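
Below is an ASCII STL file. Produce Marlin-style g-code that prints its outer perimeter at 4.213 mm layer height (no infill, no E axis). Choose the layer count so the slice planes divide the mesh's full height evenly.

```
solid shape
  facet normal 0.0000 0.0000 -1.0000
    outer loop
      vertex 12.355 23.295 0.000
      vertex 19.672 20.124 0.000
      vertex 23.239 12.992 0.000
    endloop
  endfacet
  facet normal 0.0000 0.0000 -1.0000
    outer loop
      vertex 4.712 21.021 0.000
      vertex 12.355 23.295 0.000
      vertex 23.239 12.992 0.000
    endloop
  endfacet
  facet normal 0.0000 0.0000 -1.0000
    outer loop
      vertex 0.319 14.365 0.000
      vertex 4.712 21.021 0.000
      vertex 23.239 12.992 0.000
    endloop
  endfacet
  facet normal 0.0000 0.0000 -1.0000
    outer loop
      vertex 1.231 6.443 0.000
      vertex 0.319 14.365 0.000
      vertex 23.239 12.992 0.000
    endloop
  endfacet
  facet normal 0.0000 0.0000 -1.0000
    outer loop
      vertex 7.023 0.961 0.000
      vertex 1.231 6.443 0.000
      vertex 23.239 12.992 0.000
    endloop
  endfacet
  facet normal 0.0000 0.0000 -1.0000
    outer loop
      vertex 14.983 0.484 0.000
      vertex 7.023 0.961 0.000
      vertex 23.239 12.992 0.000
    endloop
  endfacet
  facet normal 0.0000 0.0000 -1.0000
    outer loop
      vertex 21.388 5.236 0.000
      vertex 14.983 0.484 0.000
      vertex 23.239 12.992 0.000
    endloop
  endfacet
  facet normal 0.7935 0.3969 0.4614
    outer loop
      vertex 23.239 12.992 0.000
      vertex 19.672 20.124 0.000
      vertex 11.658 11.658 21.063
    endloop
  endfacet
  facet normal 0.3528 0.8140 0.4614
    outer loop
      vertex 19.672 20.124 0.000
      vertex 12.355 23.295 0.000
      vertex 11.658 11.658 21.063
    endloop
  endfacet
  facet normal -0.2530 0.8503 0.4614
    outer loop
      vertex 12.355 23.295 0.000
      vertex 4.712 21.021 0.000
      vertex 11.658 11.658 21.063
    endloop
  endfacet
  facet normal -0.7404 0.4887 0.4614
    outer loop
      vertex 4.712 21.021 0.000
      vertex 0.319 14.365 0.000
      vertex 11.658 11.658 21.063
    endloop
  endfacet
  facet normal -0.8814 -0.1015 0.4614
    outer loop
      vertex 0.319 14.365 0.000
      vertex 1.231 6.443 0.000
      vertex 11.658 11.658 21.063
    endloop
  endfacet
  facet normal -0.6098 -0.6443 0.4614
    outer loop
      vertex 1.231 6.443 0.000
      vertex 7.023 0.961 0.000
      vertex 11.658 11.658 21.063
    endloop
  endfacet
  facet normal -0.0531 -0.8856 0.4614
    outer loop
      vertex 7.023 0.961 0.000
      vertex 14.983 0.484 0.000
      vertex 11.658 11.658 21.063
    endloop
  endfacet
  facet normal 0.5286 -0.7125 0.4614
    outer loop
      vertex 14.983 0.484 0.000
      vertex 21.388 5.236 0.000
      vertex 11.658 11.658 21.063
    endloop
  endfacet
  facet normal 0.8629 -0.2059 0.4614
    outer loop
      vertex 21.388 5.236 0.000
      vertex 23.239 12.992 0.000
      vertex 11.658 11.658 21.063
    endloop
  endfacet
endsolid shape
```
; perimeter-only toolpath
G21 ; units = mm
G90 ; absolute positioning
G28 ; home
; layer 1
G0 Z4.213
G0 X20.923 Y12.725
G1 X18.069 Y18.431
G1 X12.216 Y20.968
G1 X6.101 Y19.148
G1 X2.587 Y13.824
G1 X3.316 Y7.486
G1 X7.950 Y3.100
G1 X14.318 Y2.719
G1 X19.442 Y6.520
G1 X20.923 Y12.725
; layer 2
G0 Z8.425
G0 X18.607 Y12.458
G1 X16.466 Y16.738
G1 X12.076 Y18.640
G1 X7.490 Y17.276
G1 X4.855 Y13.282
G1 X5.402 Y8.529
G1 X8.877 Y5.240
G1 X13.653 Y4.954
G1 X17.496 Y7.805
G1 X18.607 Y12.458
; layer 3
G0 Z12.638
G0 X16.290 Y12.192
G1 X14.864 Y15.044
G1 X11.937 Y16.313
G1 X8.880 Y15.403
G1 X7.122 Y12.741
G1 X7.487 Y9.572
G1 X9.804 Y7.379
G1 X12.988 Y7.188
G1 X15.550 Y9.089
G1 X16.290 Y12.192
; layer 4
G0 Z16.850
G0 X13.974 Y11.925
G1 X13.261 Y13.351
G1 X11.797 Y13.985
G1 X10.269 Y13.531
G1 X9.390 Y12.199
G1 X9.573 Y10.615
G1 X10.731 Y9.519
G1 X12.323 Y9.423
G1 X13.604 Y10.374
G1 X13.974 Y11.925
M2 ; end

The solid is a regular 9-sided pyramid, base circumscribed radius ≈ 11.7 mm, apex at z ≈ 21.1 mm. Slicing at Δz = 4.213 mm — 5 equal slices spanning the solid's height, so layer i sits at z = i·h/5 — gives 4 non-empty perimeters. Each is a 9-segment closed polygon; G0 lifts to the layer z and rapids to the start vertex, then G1 traces the edges. The cross-section shrinks linearly with z (the slice at the apex is degenerate and omitted).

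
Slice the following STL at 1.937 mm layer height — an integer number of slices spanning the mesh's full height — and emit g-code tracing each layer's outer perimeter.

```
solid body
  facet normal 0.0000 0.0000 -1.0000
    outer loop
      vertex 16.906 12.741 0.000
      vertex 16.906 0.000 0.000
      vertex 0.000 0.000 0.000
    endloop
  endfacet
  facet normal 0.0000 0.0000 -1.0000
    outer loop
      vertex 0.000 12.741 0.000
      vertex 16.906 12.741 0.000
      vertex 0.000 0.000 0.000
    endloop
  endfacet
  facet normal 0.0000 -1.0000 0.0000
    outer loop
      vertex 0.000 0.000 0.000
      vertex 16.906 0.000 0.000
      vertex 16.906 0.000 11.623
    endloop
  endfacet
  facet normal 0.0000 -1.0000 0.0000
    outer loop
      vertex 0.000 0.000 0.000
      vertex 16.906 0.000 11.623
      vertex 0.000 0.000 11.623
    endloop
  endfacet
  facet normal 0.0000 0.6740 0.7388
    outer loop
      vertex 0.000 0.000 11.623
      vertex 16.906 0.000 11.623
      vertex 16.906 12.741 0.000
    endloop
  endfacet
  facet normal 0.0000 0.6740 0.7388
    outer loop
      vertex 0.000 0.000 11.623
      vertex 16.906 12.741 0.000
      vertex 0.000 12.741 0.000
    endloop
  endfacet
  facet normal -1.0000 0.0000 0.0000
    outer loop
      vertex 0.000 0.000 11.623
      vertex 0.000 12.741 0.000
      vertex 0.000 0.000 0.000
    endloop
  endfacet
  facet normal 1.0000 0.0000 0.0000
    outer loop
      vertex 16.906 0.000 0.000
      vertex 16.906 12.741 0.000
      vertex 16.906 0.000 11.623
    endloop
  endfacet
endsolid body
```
; perimeter-only toolpath
G21 ; units = mm
G90 ; absolute positioning
G28 ; home
; layer 1
G0 Z1.937
G0 X0.000 Y0.000
G1 X16.906 Y0.000
G1 X16.906 Y10.617
G1 X0.000 Y10.617
G1 X0.000 Y0.000
; layer 2
G0 Z3.874
G0 X0.000 Y0.000
G1 X16.906 Y0.000
G1 X16.906 Y8.494
G1 X0.000 Y8.494
G1 X0.000 Y0.000
; layer 3
G0 Z5.811
G0 X0.000 Y0.000
G1 X16.906 Y0.000
G1 X16.906 Y6.370
G1 X0.000 Y6.370
G1 X0.000 Y0.000
; layer 4
G0 Z7.749
G0 X0.000 Y0.000
G1 X16.906 Y0.000
G1 X16.906 Y4.247
G1 X0.000 Y4.247
G1 X0.000 Y0.000
; layer 5
G0 Z9.686
G0 X0.000 Y0.000
G1 X16.906 Y0.000
G1 X16.906 Y2.123
G1 X0.000 Y2.123
G1 X0.000 Y0.000
M2 ; end

The solid is a wedge (ramp): 16.9 × 12.7 mm base, rising to 11.6 mm along the y=0 edge and sloping linearly to z=0 at y=12.7. Slicing at Δz = 1.937 mm — 6 equal slices spanning the solid's height, so layer i sits at z = i·h/6 — gives 5 non-empty perimeters. Each is a 4-segment closed polygon; G0 lifts to the layer z and rapids to the start vertex, then G1 traces the edges. The cross-section shrinks linearly with z (the slice at the apex is degenerate and omitted).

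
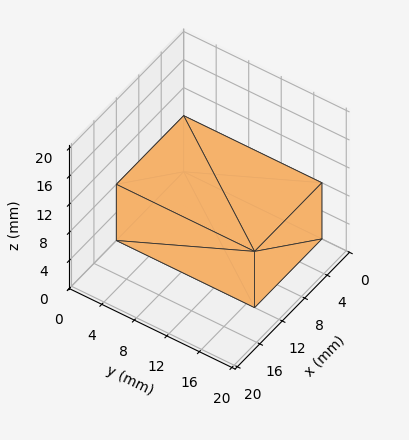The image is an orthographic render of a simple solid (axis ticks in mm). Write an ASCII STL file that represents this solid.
Reading the render: the shape is a rectangular box, roughly 12 × 17 mm footprint and 8 mm tall (dimensions read to the nearest mm from the axis ticks). For the STL, each face is triangulated and given an outward normal.

solid part
  facet normal 0.0000 0.0000 -1.0000
    outer loop
      vertex 12.0 17.0 0.0
      vertex 12.0 0.0 0.0
      vertex 0.0 0.0 0.0
    endloop
  endfacet
  facet normal 0.0000 0.0000 -1.0000
    outer loop
      vertex 0.0 17.0 0.0
      vertex 12.0 17.0 0.0
      vertex 0.0 0.0 0.0
    endloop
  endfacet
  facet normal 0.0000 0.0000 1.0000
    outer loop
      vertex 0.0 0.0 8.0
      vertex 12.0 0.0 8.0
      vertex 12.0 17.0 8.0
    endloop
  endfacet
  facet normal 0.0000 0.0000 1.0000
    outer loop
      vertex 0.0 0.0 8.0
      vertex 12.0 17.0 8.0
      vertex 0.0 17.0 8.0
    endloop
  endfacet
  facet normal 0.0000 -1.0000 0.0000
    outer loop
      vertex 0.0 0.0 0.0
      vertex 12.0 0.0 0.0
      vertex 12.0 0.0 8.0
    endloop
  endfacet
  facet normal 0.0000 -1.0000 0.0000
    outer loop
      vertex 0.0 0.0 0.0
      vertex 12.0 0.0 8.0
      vertex 0.0 0.0 8.0
    endloop
  endfacet
  facet normal 0.0000 1.0000 0.0000
    outer loop
      vertex 12.0 17.0 8.0
      vertex 12.0 17.0 0.0
      vertex 0.0 17.0 0.0
    endloop
  endfacet
  facet normal 0.0000 1.0000 0.0000
    outer loop
      vertex 0.0 17.0 8.0
      vertex 12.0 17.0 8.0
      vertex 0.0 17.0 0.0
    endloop
  endfacet
  facet normal -1.0000 0.0000 0.0000
    outer loop
      vertex 0.0 17.0 8.0
      vertex 0.0 17.0 0.0
      vertex 0.0 0.0 0.0
    endloop
  endfacet
  facet normal -1.0000 0.0000 0.0000
    outer loop
      vertex 0.0 0.0 8.0
      vertex 0.0 17.0 8.0
      vertex 0.0 0.0 0.0
    endloop
  endfacet
  facet normal 1.0000 0.0000 0.0000
    outer loop
      vertex 12.0 0.0 0.0
      vertex 12.0 17.0 0.0
      vertex 12.0 17.0 8.0
    endloop
  endfacet
  facet normal 1.0000 0.0000 0.0000
    outer loop
      vertex 12.0 0.0 0.0
      vertex 12.0 17.0 8.0
      vertex 12.0 0.0 8.0
    endloop
  endfacet
endsolid part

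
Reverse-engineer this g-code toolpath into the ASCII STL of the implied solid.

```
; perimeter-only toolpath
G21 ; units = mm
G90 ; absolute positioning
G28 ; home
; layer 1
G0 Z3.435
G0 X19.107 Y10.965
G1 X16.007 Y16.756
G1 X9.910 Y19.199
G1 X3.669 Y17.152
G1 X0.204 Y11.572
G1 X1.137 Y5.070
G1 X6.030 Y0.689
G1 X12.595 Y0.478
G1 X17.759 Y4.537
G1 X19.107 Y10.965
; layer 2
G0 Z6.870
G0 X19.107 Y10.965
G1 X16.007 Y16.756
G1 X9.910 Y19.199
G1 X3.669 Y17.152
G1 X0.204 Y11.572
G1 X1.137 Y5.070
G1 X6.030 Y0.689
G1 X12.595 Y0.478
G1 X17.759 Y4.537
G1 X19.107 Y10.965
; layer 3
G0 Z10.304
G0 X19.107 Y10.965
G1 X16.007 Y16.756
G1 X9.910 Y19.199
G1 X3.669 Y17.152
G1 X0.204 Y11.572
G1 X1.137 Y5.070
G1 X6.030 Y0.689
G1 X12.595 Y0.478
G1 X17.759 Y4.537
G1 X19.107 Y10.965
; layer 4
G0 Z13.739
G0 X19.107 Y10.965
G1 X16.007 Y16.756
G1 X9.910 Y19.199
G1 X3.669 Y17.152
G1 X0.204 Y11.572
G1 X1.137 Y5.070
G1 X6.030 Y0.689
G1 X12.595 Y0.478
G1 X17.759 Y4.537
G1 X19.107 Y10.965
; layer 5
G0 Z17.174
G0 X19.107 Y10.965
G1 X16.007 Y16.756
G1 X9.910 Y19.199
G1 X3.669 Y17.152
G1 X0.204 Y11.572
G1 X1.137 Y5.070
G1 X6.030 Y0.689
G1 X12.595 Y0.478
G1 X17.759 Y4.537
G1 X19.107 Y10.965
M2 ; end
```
solid part
  facet normal 0.0000 0.0000 -1.0000
    outer loop
      vertex 9.910 19.199 0.000
      vertex 16.007 16.756 0.000
      vertex 19.107 10.965 0.000
    endloop
  endfacet
  facet normal 0.0000 0.0000 -1.0000
    outer loop
      vertex 3.669 17.152 0.000
      vertex 9.910 19.199 0.000
      vertex 19.107 10.965 0.000
    endloop
  endfacet
  facet normal 0.0000 0.0000 -1.0000
    outer loop
      vertex 0.204 11.572 0.000
      vertex 3.669 17.152 0.000
      vertex 19.107 10.965 0.000
    endloop
  endfacet
  facet normal 0.0000 0.0000 -1.0000
    outer loop
      vertex 1.137 5.070 0.000
      vertex 0.204 11.572 0.000
      vertex 19.107 10.965 0.000
    endloop
  endfacet
  facet normal 0.0000 0.0000 -1.0000
    outer loop
      vertex 6.030 0.689 0.000
      vertex 1.137 5.070 0.000
      vertex 19.107 10.965 0.000
    endloop
  endfacet
  facet normal 0.0000 0.0000 -1.0000
    outer loop
      vertex 12.595 0.478 0.000
      vertex 6.030 0.689 0.000
      vertex 19.107 10.965 0.000
    endloop
  endfacet
  facet normal 0.0000 0.0000 -1.0000
    outer loop
      vertex 17.759 4.537 0.000
      vertex 12.595 0.478 0.000
      vertex 19.107 10.965 0.000
    endloop
  endfacet
  facet normal 0.0000 0.0000 1.0000
    outer loop
      vertex 19.107 10.965 17.174
      vertex 16.007 16.756 17.174
      vertex 9.910 19.199 17.174
    endloop
  endfacet
  facet normal 0.0000 0.0000 1.0000
    outer loop
      vertex 19.107 10.965 17.174
      vertex 9.910 19.199 17.174
      vertex 3.669 17.152 17.174
    endloop
  endfacet
  facet normal 0.0000 0.0000 1.0000
    outer loop
      vertex 19.107 10.965 17.174
      vertex 3.669 17.152 17.174
      vertex 0.204 11.572 17.174
    endloop
  endfacet
  facet normal 0.0000 0.0000 1.0000
    outer loop
      vertex 19.107 10.965 17.174
      vertex 0.204 11.572 17.174
      vertex 1.137 5.070 17.174
    endloop
  endfacet
  facet normal 0.0000 0.0000 1.0000
    outer loop
      vertex 19.107 10.965 17.174
      vertex 1.137 5.070 17.174
      vertex 6.030 0.689 17.174
    endloop
  endfacet
  facet normal 0.0000 0.0000 1.0000
    outer loop
      vertex 19.107 10.965 17.174
      vertex 6.030 0.689 17.174
      vertex 12.595 0.478 17.174
    endloop
  endfacet
  facet normal 0.0000 0.0000 1.0000
    outer loop
      vertex 19.107 10.965 17.174
      vertex 12.595 0.478 17.174
      vertex 17.759 4.537 17.174
    endloop
  endfacet
  facet normal 0.8816 0.4719 0.0000
    outer loop
      vertex 19.107 10.965 0.000
      vertex 16.007 16.756 0.000
      vertex 16.007 16.756 17.174
    endloop
  endfacet
  facet normal 0.8816 0.4719 0.0000
    outer loop
      vertex 19.107 10.965 0.000
      vertex 16.007 16.756 17.174
      vertex 19.107 10.965 17.174
    endloop
  endfacet
  facet normal 0.3719 0.9283 0.0000
    outer loop
      vertex 16.007 16.756 0.000
      vertex 9.910 19.199 0.000
      vertex 9.910 19.199 17.174
    endloop
  endfacet
  facet normal 0.3719 0.9283 0.0000
    outer loop
      vertex 16.007 16.756 0.000
      vertex 9.910 19.199 17.174
      vertex 16.007 16.756 17.174
    endloop
  endfacet
  facet normal -0.3117 0.9502 0.0000
    outer loop
      vertex 9.910 19.199 0.000
      vertex 3.669 17.152 0.000
      vertex 3.669 17.152 17.174
    endloop
  endfacet
  facet normal -0.3117 0.9502 0.0000
    outer loop
      vertex 9.910 19.199 0.000
      vertex 3.669 17.152 17.174
      vertex 9.910 19.199 17.174
    endloop
  endfacet
  facet normal -0.8495 0.5275 0.0000
    outer loop
      vertex 3.669 17.152 0.000
      vertex 0.204 11.572 0.000
      vertex 0.204 11.572 17.174
    endloop
  endfacet
  facet normal -0.8495 0.5275 0.0000
    outer loop
      vertex 3.669 17.152 0.000
      vertex 0.204 11.572 17.174
      vertex 3.669 17.152 17.174
    endloop
  endfacet
  facet normal -0.9899 -0.1420 0.0000
    outer loop
      vertex 0.204 11.572 0.000
      vertex 1.137 5.070 0.000
      vertex 1.137 5.070 17.174
    endloop
  endfacet
  facet normal -0.9899 -0.1420 0.0000
    outer loop
      vertex 0.204 11.572 0.000
      vertex 1.137 5.070 17.174
      vertex 0.204 11.572 17.174
    endloop
  endfacet
  facet normal -0.6671 -0.7450 0.0000
    outer loop
      vertex 1.137 5.070 0.000
      vertex 6.030 0.689 0.000
      vertex 6.030 0.689 17.174
    endloop
  endfacet
  facet normal -0.6671 -0.7450 0.0000
    outer loop
      vertex 1.137 5.070 0.000
      vertex 6.030 0.689 17.174
      vertex 1.137 5.070 17.174
    endloop
  endfacet
  facet normal -0.0321 -0.9995 0.0000
    outer loop
      vertex 6.030 0.689 0.000
      vertex 12.595 0.478 0.000
      vertex 12.595 0.478 17.174
    endloop
  endfacet
  facet normal -0.0321 -0.9995 0.0000
    outer loop
      vertex 6.030 0.689 0.000
      vertex 12.595 0.478 17.174
      vertex 6.030 0.689 17.174
    endloop
  endfacet
  facet normal 0.6180 -0.7862 0.0000
    outer loop
      vertex 12.595 0.478 0.000
      vertex 17.759 4.537 0.000
      vertex 17.759 4.537 17.174
    endloop
  endfacet
  facet normal 0.6180 -0.7862 0.0000
    outer loop
      vertex 12.595 0.478 0.000
      vertex 17.759 4.537 17.174
      vertex 12.595 0.478 17.174
    endloop
  endfacet
  facet normal 0.9787 -0.2052 0.0000
    outer loop
      vertex 17.759 4.537 0.000
      vertex 19.107 10.965 0.000
      vertex 19.107 10.965 17.174
    endloop
  endfacet
  facet normal 0.9787 -0.2052 0.0000
    outer loop
      vertex 17.759 4.537 0.000
      vertex 19.107 10.965 17.174
      vertex 17.759 4.537 17.174
    endloop
  endfacet
endsolid part

The G0 Z moves step by Δz≈3.435 mm. Every layer's G1 loop is the same polygon, so the solid is a straight extrusion of it from z=0 to z≈17.2. Closing with flat bottom and top caps and triangulating gives 32 facets — a regular 9-sided prism (a cylinder approximated with 9 flat sides), circumscribed radius ≈ 9.6 mm, height ≈ 17.2 mm.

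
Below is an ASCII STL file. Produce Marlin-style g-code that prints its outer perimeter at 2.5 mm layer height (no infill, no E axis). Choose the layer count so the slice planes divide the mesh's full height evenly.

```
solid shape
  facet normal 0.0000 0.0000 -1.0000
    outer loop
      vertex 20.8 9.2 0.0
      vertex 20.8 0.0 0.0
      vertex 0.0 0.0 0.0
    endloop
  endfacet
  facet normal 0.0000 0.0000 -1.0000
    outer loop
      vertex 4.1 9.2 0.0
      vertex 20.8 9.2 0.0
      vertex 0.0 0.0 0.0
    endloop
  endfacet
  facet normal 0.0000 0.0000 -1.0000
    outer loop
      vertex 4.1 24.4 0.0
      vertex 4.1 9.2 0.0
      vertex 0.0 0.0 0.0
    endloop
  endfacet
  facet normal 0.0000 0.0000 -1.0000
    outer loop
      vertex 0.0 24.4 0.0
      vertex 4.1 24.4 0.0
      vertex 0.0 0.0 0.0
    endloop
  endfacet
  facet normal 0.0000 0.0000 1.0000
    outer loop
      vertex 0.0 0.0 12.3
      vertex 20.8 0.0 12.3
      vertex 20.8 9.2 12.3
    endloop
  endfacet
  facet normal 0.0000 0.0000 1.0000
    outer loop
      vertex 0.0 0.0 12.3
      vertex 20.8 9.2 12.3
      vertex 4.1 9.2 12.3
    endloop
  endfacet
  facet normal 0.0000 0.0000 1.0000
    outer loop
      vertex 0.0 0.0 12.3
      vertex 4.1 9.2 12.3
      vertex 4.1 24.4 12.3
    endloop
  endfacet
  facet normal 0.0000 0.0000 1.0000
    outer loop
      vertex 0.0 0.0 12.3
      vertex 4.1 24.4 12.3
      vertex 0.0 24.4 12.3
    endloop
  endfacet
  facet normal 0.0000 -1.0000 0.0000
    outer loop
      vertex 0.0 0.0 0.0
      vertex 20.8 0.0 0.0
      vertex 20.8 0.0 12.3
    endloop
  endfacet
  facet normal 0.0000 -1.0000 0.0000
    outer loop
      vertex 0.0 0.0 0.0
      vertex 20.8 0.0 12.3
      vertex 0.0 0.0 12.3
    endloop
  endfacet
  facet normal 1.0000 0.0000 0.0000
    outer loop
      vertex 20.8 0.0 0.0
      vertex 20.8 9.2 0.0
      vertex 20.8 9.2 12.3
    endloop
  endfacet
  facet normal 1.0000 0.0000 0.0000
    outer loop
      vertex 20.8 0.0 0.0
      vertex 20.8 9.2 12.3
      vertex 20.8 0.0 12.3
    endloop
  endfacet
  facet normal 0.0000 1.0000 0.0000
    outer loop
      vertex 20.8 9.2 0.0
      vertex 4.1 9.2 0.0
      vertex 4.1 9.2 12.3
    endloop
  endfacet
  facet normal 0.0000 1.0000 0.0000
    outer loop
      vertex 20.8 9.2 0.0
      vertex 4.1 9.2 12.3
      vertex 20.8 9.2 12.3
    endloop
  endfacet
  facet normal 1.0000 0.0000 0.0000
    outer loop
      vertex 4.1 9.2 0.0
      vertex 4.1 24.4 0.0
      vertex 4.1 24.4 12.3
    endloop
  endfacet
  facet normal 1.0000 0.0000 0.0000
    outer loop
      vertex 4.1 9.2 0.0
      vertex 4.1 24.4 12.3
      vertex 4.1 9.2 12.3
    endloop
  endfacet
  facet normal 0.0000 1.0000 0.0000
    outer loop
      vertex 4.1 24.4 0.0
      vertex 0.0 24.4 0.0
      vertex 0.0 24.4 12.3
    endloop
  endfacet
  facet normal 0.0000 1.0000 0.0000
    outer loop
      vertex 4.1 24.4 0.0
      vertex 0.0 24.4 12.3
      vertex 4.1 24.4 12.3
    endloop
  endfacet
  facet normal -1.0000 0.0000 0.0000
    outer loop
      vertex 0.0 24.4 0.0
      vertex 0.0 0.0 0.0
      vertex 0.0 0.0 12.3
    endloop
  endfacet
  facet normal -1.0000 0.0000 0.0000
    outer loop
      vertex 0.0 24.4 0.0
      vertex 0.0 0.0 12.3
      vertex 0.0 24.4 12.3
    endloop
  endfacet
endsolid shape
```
; perimeter-only toolpath
G21 ; units = mm
G90 ; absolute positioning
G28 ; home
; layer 1
G0 Z2.5
G0 X0.0 Y0.0
G1 X20.8 Y0.0
G1 X20.8 Y9.2
G1 X4.1 Y9.2
G1 X4.1 Y24.4
G1 X0.0 Y24.4
G1 X0.0 Y0.0
; layer 2
G0 Z4.9
G0 X0.0 Y0.0
G1 X20.8 Y0.0
G1 X20.8 Y9.2
G1 X4.1 Y9.2
G1 X4.1 Y24.4
G1 X0.0 Y24.4
G1 X0.0 Y0.0
; layer 3
G0 Z7.4
G0 X0.0 Y0.0
G1 X20.8 Y0.0
G1 X20.8 Y9.2
G1 X4.1 Y9.2
G1 X4.1 Y24.4
G1 X0.0 Y24.4
G1 X0.0 Y0.0
; layer 4
G0 Z9.8
G0 X0.0 Y0.0
G1 X20.8 Y0.0
G1 X20.8 Y9.2
G1 X4.1 Y9.2
G1 X4.1 Y24.4
G1 X0.0 Y24.4
G1 X0.0 Y0.0
; layer 5
G0 Z12.3
G0 X0.0 Y0.0
G1 X20.8 Y0.0
G1 X20.8 Y9.2
G1 X4.1 Y9.2
G1 X4.1 Y24.4
G1 X0.0 Y24.4
G1 X0.0 Y0.0
M2 ; end

The solid is an L-shaped prism: outer 20.8 × 24.4 mm, arm thicknesses ≈ 9.2 mm (horizontal) and 4.1 mm (vertical), extruded 12.3 mm in z. Slicing at Δz = 2.5 mm — 5 equal slices spanning the solid's height, so layer i sits at z = i·h/5 — gives 5 non-empty perimeters. Each is a 6-segment closed polygon; G0 lifts to the layer z and rapids to the start vertex, then G1 traces the edges.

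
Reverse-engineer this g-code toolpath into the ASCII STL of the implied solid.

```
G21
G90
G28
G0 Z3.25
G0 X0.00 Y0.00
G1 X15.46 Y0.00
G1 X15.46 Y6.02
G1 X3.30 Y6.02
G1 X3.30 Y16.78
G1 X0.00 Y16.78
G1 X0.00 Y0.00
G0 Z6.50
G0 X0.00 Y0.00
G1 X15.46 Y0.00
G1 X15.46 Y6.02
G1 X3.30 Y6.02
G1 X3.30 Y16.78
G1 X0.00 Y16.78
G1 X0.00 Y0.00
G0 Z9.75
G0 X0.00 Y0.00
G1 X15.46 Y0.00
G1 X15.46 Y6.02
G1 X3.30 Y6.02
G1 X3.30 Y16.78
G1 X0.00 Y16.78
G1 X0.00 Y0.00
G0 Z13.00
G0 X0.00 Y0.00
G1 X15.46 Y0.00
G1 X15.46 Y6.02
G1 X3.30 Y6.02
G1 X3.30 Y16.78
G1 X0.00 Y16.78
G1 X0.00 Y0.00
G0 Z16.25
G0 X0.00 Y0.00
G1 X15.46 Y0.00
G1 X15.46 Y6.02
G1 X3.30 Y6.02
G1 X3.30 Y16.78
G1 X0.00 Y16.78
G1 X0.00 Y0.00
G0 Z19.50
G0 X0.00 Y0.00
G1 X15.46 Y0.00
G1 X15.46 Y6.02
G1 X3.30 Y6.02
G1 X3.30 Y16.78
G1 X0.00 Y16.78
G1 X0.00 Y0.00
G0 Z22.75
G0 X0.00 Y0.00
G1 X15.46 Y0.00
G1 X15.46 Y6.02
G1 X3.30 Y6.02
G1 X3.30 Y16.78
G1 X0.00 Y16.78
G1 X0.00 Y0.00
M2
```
solid part
  facet normal 0.0000 0.0000 -1.0000
    outer loop
      vertex 15.46 6.02 0.00
      vertex 15.46 0.00 0.00
      vertex 0.00 0.00 0.00
    endloop
  endfacet
  facet normal 0.0000 0.0000 -1.0000
    outer loop
      vertex 3.30 6.02 0.00
      vertex 15.46 6.02 0.00
      vertex 0.00 0.00 0.00
    endloop
  endfacet
  facet normal 0.0000 0.0000 -1.0000
    outer loop
      vertex 3.30 16.78 0.00
      vertex 3.30 6.02 0.00
      vertex 0.00 0.00 0.00
    endloop
  endfacet
  facet normal 0.0000 0.0000 -1.0000
    outer loop
      vertex 0.00 16.78 0.00
      vertex 3.30 16.78 0.00
      vertex 0.00 0.00 0.00
    endloop
  endfacet
  facet normal 0.0000 0.0000 1.0000
    outer loop
      vertex 0.00 0.00 22.75
      vertex 15.46 0.00 22.75
      vertex 15.46 6.02 22.75
    endloop
  endfacet
  facet normal 0.0000 0.0000 1.0000
    outer loop
      vertex 0.00 0.00 22.75
      vertex 15.46 6.02 22.75
      vertex 3.30 6.02 22.75
    endloop
  endfacet
  facet normal 0.0000 0.0000 1.0000
    outer loop
      vertex 0.00 0.00 22.75
      vertex 3.30 6.02 22.75
      vertex 3.30 16.78 22.75
    endloop
  endfacet
  facet normal 0.0000 0.0000 1.0000
    outer loop
      vertex 0.00 0.00 22.75
      vertex 3.30 16.78 22.75
      vertex 0.00 16.78 22.75
    endloop
  endfacet
  facet normal 0.0000 -1.0000 0.0000
    outer loop
      vertex 0.00 0.00 0.00
      vertex 15.46 0.00 0.00
      vertex 15.46 0.00 22.75
    endloop
  endfacet
  facet normal 0.0000 -1.0000 0.0000
    outer loop
      vertex 0.00 0.00 0.00
      vertex 15.46 0.00 22.75
      vertex 0.00 0.00 22.75
    endloop
  endfacet
  facet normal 1.0000 0.0000 0.0000
    outer loop
      vertex 15.46 0.00 0.00
      vertex 15.46 6.02 0.00
      vertex 15.46 6.02 22.75
    endloop
  endfacet
  facet normal 1.0000 0.0000 0.0000
    outer loop
      vertex 15.46 0.00 0.00
      vertex 15.46 6.02 22.75
      vertex 15.46 0.00 22.75
    endloop
  endfacet
  facet normal 0.0000 1.0000 0.0000
    outer loop
      vertex 15.46 6.02 0.00
      vertex 3.30 6.02 0.00
      vertex 3.30 6.02 22.75
    endloop
  endfacet
  facet normal 0.0000 1.0000 0.0000
    outer loop
      vertex 15.46 6.02 0.00
      vertex 3.30 6.02 22.75
      vertex 15.46 6.02 22.75
    endloop
  endfacet
  facet normal 1.0000 0.0000 0.0000
    outer loop
      vertex 3.30 6.02 0.00
      vertex 3.30 16.78 0.00
      vertex 3.30 16.78 22.75
    endloop
  endfacet
  facet normal 1.0000 0.0000 0.0000
    outer loop
      vertex 3.30 6.02 0.00
      vertex 3.30 16.78 22.75
      vertex 3.30 6.02 22.75
    endloop
  endfacet
  facet normal 0.0000 1.0000 0.0000
    outer loop
      vertex 3.30 16.78 0.00
      vertex 0.00 16.78 0.00
      vertex 0.00 16.78 22.75
    endloop
  endfacet
  facet normal 0.0000 1.0000 0.0000
    outer loop
      vertex 3.30 16.78 0.00
      vertex 0.00 16.78 22.75
      vertex 3.30 16.78 22.75
    endloop
  endfacet
  facet normal -1.0000 0.0000 0.0000
    outer loop
      vertex 0.00 16.78 0.00
      vertex 0.00 0.00 0.00
      vertex 0.00 0.00 22.75
    endloop
  endfacet
  facet normal -1.0000 0.0000 0.0000
    outer loop
      vertex 0.00 16.78 0.00
      vertex 0.00 0.00 22.75
      vertex 0.00 16.78 22.75
    endloop
  endfacet
endsolid part

The G0 Z moves step by Δz≈3.25 mm. Every layer's G1 loop is the same polygon, so the solid is a straight extrusion of it from z=0 to z≈22.8. Closing with flat bottom and top caps and triangulating gives 20 facets — an L-shaped prism: outer 15.5 × 16.8 mm, arm thicknesses ≈ 6.02 mm (horizontal) and 3.3 mm (vertical), extruded 22.8 mm in z.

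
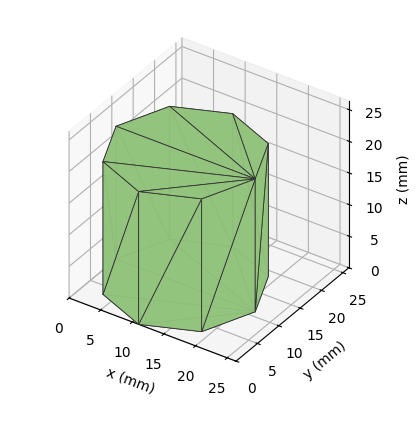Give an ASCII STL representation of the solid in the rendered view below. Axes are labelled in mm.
Reading the render: the shape is a regular 8-sided prism (a cylinder approximated with 8 flat sides), circumscribed radius ≈ 11 mm, height ≈ 21 mm (dimensions read to the nearest mm from the axis ticks). For the STL, each face is triangulated and given an outward normal.

solid part
  facet normal 0.0000 0.0000 -1.0000
    outer loop
      vertex 11.0 22.0 0.0
      vertex 18.8 18.8 0.0
      vertex 22.0 11.0 0.0
    endloop
  endfacet
  facet normal 0.0000 0.0000 -1.0000
    outer loop
      vertex 3.2 18.8 0.0
      vertex 11.0 22.0 0.0
      vertex 22.0 11.0 0.0
    endloop
  endfacet
  facet normal 0.0000 0.0000 -1.0000
    outer loop
      vertex 0.0 11.0 0.0
      vertex 3.2 18.8 0.0
      vertex 22.0 11.0 0.0
    endloop
  endfacet
  facet normal 0.0000 0.0000 -1.0000
    outer loop
      vertex 3.2 3.2 0.0
      vertex 0.0 11.0 0.0
      vertex 22.0 11.0 0.0
    endloop
  endfacet
  facet normal 0.0000 0.0000 -1.0000
    outer loop
      vertex 11.0 0.0 0.0
      vertex 3.2 3.2 0.0
      vertex 22.0 11.0 0.0
    endloop
  endfacet
  facet normal 0.0000 0.0000 -1.0000
    outer loop
      vertex 18.8 3.2 0.0
      vertex 11.0 0.0 0.0
      vertex 22.0 11.0 0.0
    endloop
  endfacet
  facet normal 0.0000 0.0000 1.0000
    outer loop
      vertex 22.0 11.0 21.0
      vertex 18.8 18.8 21.0
      vertex 11.0 22.0 21.0
    endloop
  endfacet
  facet normal 0.0000 0.0000 1.0000
    outer loop
      vertex 22.0 11.0 21.0
      vertex 11.0 22.0 21.0
      vertex 3.2 18.8 21.0
    endloop
  endfacet
  facet normal 0.0000 0.0000 1.0000
    outer loop
      vertex 22.0 11.0 21.0
      vertex 3.2 18.8 21.0
      vertex 0.0 11.0 21.0
    endloop
  endfacet
  facet normal 0.0000 0.0000 1.0000
    outer loop
      vertex 22.0 11.0 21.0
      vertex 0.0 11.0 21.0
      vertex 3.2 3.2 21.0
    endloop
  endfacet
  facet normal 0.0000 0.0000 1.0000
    outer loop
      vertex 22.0 11.0 21.0
      vertex 3.2 3.2 21.0
      vertex 11.0 0.0 21.0
    endloop
  endfacet
  facet normal 0.0000 0.0000 1.0000
    outer loop
      vertex 22.0 11.0 21.0
      vertex 11.0 0.0 21.0
      vertex 18.8 3.2 21.0
    endloop
  endfacet
  facet normal 0.9252 0.3796 0.0000
    outer loop
      vertex 22.0 11.0 0.0
      vertex 18.8 18.8 0.0
      vertex 18.8 18.8 21.0
    endloop
  endfacet
  facet normal 0.9252 0.3796 0.0000
    outer loop
      vertex 22.0 11.0 0.0
      vertex 18.8 18.8 21.0
      vertex 22.0 11.0 21.0
    endloop
  endfacet
  facet normal 0.3796 0.9252 0.0000
    outer loop
      vertex 18.8 18.8 0.0
      vertex 11.0 22.0 0.0
      vertex 11.0 22.0 21.0
    endloop
  endfacet
  facet normal 0.3796 0.9252 0.0000
    outer loop
      vertex 18.8 18.8 0.0
      vertex 11.0 22.0 21.0
      vertex 18.8 18.8 21.0
    endloop
  endfacet
  facet normal -0.3796 0.9252 0.0000
    outer loop
      vertex 11.0 22.0 0.0
      vertex 3.2 18.8 0.0
      vertex 3.2 18.8 21.0
    endloop
  endfacet
  facet normal -0.3796 0.9252 0.0000
    outer loop
      vertex 11.0 22.0 0.0
      vertex 3.2 18.8 21.0
      vertex 11.0 22.0 21.0
    endloop
  endfacet
  facet normal -0.9252 0.3796 0.0000
    outer loop
      vertex 3.2 18.8 0.0
      vertex 0.0 11.0 0.0
      vertex 0.0 11.0 21.0
    endloop
  endfacet
  facet normal -0.9252 0.3796 0.0000
    outer loop
      vertex 3.2 18.8 0.0
      vertex 0.0 11.0 21.0
      vertex 3.2 18.8 21.0
    endloop
  endfacet
  facet normal -0.9252 -0.3796 0.0000
    outer loop
      vertex 0.0 11.0 0.0
      vertex 3.2 3.2 0.0
      vertex 3.2 3.2 21.0
    endloop
  endfacet
  facet normal -0.9252 -0.3796 0.0000
    outer loop
      vertex 0.0 11.0 0.0
      vertex 3.2 3.2 21.0
      vertex 0.0 11.0 21.0
    endloop
  endfacet
  facet normal -0.3796 -0.9252 0.0000
    outer loop
      vertex 3.2 3.2 0.0
      vertex 11.0 0.0 0.0
      vertex 11.0 0.0 21.0
    endloop
  endfacet
  facet normal -0.3796 -0.9252 0.0000
    outer loop
      vertex 3.2 3.2 0.0
      vertex 11.0 0.0 21.0
      vertex 3.2 3.2 21.0
    endloop
  endfacet
  facet normal 0.3796 -0.9252 0.0000
    outer loop
      vertex 11.0 0.0 0.0
      vertex 18.8 3.2 0.0
      vertex 18.8 3.2 21.0
    endloop
  endfacet
  facet normal 0.3796 -0.9252 0.0000
    outer loop
      vertex 11.0 0.0 0.0
      vertex 18.8 3.2 21.0
      vertex 11.0 0.0 21.0
    endloop
  endfacet
  facet normal 0.9252 -0.3796 0.0000
    outer loop
      vertex 18.8 3.2 0.0
      vertex 22.0 11.0 0.0
      vertex 22.0 11.0 21.0
    endloop
  endfacet
  facet normal 0.9252 -0.3796 0.0000
    outer loop
      vertex 18.8 3.2 0.0
      vertex 22.0 11.0 21.0
      vertex 18.8 3.2 21.0
    endloop
  endfacet
endsolid part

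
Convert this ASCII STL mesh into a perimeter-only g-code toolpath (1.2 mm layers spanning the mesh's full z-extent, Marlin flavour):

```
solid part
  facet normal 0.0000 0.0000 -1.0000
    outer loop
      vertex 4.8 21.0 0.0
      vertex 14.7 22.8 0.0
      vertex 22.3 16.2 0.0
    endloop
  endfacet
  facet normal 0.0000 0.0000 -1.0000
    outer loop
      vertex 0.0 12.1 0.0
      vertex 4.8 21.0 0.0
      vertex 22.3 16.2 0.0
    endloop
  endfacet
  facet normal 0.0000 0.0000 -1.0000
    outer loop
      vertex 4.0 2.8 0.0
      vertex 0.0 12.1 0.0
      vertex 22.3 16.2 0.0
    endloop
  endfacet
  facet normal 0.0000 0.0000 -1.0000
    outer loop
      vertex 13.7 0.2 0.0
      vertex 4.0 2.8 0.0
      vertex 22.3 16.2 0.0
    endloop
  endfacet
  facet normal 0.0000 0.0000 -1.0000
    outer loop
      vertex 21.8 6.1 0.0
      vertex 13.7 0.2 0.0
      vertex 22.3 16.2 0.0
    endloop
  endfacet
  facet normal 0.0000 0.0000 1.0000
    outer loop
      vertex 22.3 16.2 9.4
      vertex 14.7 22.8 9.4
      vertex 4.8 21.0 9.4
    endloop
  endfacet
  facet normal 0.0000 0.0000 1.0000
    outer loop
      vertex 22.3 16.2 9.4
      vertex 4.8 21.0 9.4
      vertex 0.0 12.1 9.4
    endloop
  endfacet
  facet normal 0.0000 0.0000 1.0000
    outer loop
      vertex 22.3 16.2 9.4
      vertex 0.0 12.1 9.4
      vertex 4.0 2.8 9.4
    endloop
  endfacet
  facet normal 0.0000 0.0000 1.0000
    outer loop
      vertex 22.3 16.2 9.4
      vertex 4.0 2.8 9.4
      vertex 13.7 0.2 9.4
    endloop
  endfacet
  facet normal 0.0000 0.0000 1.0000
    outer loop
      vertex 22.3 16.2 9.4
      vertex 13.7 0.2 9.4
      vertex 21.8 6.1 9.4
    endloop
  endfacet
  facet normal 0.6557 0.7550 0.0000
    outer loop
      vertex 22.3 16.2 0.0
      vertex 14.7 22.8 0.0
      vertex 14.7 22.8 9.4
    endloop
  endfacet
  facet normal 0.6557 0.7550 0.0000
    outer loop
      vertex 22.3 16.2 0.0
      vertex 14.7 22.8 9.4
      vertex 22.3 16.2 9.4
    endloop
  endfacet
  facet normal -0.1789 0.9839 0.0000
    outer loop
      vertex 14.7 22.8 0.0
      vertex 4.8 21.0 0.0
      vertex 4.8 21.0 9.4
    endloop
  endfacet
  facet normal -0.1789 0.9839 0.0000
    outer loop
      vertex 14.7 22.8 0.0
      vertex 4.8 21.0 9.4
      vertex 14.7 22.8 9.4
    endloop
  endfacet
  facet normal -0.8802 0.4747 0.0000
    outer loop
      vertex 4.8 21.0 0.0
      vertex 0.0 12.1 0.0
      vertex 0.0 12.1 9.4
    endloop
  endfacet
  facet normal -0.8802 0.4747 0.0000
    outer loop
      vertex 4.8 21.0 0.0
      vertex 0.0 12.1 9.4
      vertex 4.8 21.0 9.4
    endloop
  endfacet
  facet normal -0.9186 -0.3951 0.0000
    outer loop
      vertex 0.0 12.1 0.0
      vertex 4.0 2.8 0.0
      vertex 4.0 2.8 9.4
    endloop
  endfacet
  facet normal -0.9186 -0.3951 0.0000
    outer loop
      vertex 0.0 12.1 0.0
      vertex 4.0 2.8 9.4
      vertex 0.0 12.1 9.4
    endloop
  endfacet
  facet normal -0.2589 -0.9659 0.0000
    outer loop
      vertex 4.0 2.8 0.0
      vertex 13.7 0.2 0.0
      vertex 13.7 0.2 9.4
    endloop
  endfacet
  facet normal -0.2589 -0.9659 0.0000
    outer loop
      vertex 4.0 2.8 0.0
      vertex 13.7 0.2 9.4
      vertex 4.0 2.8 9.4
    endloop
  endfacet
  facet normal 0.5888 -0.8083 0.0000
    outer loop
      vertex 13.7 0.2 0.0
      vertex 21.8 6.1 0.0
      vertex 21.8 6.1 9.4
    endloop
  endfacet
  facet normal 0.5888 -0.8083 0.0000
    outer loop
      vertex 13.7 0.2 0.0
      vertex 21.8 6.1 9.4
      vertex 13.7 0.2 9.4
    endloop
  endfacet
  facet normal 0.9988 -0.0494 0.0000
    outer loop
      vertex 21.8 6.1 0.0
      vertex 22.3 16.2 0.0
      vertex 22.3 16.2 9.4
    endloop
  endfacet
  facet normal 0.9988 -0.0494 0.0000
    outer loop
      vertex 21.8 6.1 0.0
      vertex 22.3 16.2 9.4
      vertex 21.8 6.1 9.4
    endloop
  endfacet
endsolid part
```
; perimeter-only toolpath
G21 ; units = mm
G90 ; absolute positioning
G28 ; home
; layer 1
G0 Z1.2
G0 X22.3 Y16.2
G1 X14.7 Y22.8
G1 X4.8 Y21.0
G1 X0.0 Y12.1
G1 X4.0 Y2.8
G1 X13.7 Y0.2
G1 X21.8 Y6.1
G1 X22.3 Y16.2
; layer 2
G0 Z2.4
G0 X22.3 Y16.2
G1 X14.7 Y22.8
G1 X4.8 Y21.0
G1 X0.0 Y12.1
G1 X4.0 Y2.8
G1 X13.7 Y0.2
G1 X21.8 Y6.1
G1 X22.3 Y16.2
; layer 3
G0 Z3.5
G0 X22.3 Y16.2
G1 X14.7 Y22.8
G1 X4.8 Y21.0
G1 X0.0 Y12.1
G1 X4.0 Y2.8
G1 X13.7 Y0.2
G1 X21.8 Y6.1
G1 X22.3 Y16.2
; layer 4
G0 Z4.7
G0 X22.3 Y16.2
G1 X14.7 Y22.8
G1 X4.8 Y21.0
G1 X0.0 Y12.1
G1 X4.0 Y2.8
G1 X13.7 Y0.2
G1 X21.8 Y6.1
G1 X22.3 Y16.2
; layer 5
G0 Z5.9
G0 X22.3 Y16.2
G1 X14.7 Y22.8
G1 X4.8 Y21.0
G1 X0.0 Y12.1
G1 X4.0 Y2.8
G1 X13.7 Y0.2
G1 X21.8 Y6.1
G1 X22.3 Y16.2
; layer 6
G0 Z7.1
G0 X22.3 Y16.2
G1 X14.7 Y22.8
G1 X4.8 Y21.0
G1 X0.0 Y12.1
G1 X4.0 Y2.8
G1 X13.7 Y0.2
G1 X21.8 Y6.1
G1 X22.3 Y16.2
; layer 7
G0 Z8.2
G0 X22.3 Y16.2
G1 X14.7 Y22.8
G1 X4.8 Y21.0
G1 X0.0 Y12.1
G1 X4.0 Y2.8
G1 X13.7 Y0.2
G1 X21.8 Y6.1
G1 X22.3 Y16.2
; layer 8
G0 Z9.4
G0 X22.3 Y16.2
G1 X14.7 Y22.8
G1 X4.8 Y21.0
G1 X0.0 Y12.1
G1 X4.0 Y2.8
G1 X13.7 Y0.2
G1 X21.8 Y6.1
G1 X22.3 Y16.2
M2 ; end

The solid is a regular 7-sided prism (a cylinder approximated with 7 flat sides), circumscribed radius ≈ 11.6 mm, height ≈ 9.4 mm. Slicing at Δz = 1.2 mm — 8 equal slices spanning the solid's height, so layer i sits at z = i·h/8 — gives 8 non-empty perimeters. Each is a 7-segment closed polygon; G0 lifts to the layer z and rapids to the start vertex, then G1 traces the edges.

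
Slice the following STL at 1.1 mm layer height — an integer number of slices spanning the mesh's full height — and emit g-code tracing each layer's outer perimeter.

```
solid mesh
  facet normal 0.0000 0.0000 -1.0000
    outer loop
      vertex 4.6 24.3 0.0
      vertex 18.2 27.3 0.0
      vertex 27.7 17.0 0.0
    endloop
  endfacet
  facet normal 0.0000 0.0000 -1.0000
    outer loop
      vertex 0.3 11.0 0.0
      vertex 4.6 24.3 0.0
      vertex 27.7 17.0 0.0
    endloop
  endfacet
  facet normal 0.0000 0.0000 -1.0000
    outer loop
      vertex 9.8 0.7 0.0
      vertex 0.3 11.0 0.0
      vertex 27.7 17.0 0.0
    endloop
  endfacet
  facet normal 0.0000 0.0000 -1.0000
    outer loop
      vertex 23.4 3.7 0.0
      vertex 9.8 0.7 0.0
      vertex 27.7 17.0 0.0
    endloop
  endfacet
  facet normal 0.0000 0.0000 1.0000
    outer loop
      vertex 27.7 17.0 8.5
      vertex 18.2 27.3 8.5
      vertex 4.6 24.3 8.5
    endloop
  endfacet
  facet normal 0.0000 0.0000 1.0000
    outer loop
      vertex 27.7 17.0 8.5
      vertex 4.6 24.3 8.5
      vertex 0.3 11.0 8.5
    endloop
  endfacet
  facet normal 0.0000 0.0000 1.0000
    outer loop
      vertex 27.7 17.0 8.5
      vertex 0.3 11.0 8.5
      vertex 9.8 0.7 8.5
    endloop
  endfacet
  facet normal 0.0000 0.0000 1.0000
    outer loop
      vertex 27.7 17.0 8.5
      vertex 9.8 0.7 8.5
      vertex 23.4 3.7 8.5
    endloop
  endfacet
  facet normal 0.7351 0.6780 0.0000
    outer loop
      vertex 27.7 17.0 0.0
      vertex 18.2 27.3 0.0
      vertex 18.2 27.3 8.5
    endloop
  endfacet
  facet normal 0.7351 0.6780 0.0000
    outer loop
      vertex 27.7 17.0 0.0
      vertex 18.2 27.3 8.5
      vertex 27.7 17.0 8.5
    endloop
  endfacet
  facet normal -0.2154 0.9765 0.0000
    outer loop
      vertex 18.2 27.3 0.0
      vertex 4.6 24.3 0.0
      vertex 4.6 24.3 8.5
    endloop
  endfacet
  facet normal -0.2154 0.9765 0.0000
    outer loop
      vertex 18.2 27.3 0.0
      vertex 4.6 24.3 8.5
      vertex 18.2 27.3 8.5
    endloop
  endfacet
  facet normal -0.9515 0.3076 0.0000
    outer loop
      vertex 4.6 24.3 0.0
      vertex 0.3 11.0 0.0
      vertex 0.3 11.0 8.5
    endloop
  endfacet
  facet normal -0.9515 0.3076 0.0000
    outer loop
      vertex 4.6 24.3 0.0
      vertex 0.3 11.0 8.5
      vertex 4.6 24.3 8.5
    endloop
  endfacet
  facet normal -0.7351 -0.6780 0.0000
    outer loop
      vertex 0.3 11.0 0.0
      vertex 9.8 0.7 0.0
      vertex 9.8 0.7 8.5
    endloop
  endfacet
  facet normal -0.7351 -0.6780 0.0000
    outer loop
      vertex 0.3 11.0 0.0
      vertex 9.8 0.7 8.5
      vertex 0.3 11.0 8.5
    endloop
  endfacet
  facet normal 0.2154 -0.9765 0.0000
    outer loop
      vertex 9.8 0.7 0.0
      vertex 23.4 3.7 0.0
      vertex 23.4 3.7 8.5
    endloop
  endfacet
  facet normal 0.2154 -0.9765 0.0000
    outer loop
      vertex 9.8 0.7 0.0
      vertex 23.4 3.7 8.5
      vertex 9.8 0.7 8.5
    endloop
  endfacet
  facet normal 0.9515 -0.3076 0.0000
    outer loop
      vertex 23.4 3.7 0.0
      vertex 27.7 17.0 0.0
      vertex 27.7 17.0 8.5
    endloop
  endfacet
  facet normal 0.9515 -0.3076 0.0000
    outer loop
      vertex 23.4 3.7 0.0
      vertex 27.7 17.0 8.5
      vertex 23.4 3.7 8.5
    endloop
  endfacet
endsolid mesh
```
; perimeter-only toolpath
G21 ; units = mm
G90 ; absolute positioning
G28 ; home
; layer 1
G0 Z1.1
G0 X27.7 Y17.0
G1 X18.2 Y27.3
G1 X4.6 Y24.3
G1 X0.3 Y11.0
G1 X9.8 Y0.7
G1 X23.4 Y3.7
G1 X27.7 Y17.0
; layer 2
G0 Z2.1
G0 X27.7 Y17.0
G1 X18.2 Y27.3
G1 X4.6 Y24.3
G1 X0.3 Y11.0
G1 X9.8 Y0.7
G1 X23.4 Y3.7
G1 X27.7 Y17.0
; layer 3
G0 Z3.2
G0 X27.7 Y17.0
G1 X18.2 Y27.3
G1 X4.6 Y24.3
G1 X0.3 Y11.0
G1 X9.8 Y0.7
G1 X23.4 Y3.7
G1 X27.7 Y17.0
; layer 4
G0 Z4.2
G0 X27.7 Y17.0
G1 X18.2 Y27.3
G1 X4.6 Y24.3
G1 X0.3 Y11.0
G1 X9.8 Y0.7
G1 X23.4 Y3.7
G1 X27.7 Y17.0
; layer 5
G0 Z5.3
G0 X27.7 Y17.0
G1 X18.2 Y27.3
G1 X4.6 Y24.3
G1 X0.3 Y11.0
G1 X9.8 Y0.7
G1 X23.4 Y3.7
G1 X27.7 Y17.0
; layer 6
G0 Z6.4
G0 X27.7 Y17.0
G1 X18.2 Y27.3
G1 X4.6 Y24.3
G1 X0.3 Y11.0
G1 X9.8 Y0.7
G1 X23.4 Y3.7
G1 X27.7 Y17.0
; layer 7
G0 Z7.4
G0 X27.7 Y17.0
G1 X18.2 Y27.3
G1 X4.6 Y24.3
G1 X0.3 Y11.0
G1 X9.8 Y0.7
G1 X23.4 Y3.7
G1 X27.7 Y17.0
; layer 8
G0 Z8.5
G0 X27.7 Y17.0
G1 X18.2 Y27.3
G1 X4.6 Y24.3
G1 X0.3 Y11.0
G1 X9.8 Y0.7
G1 X23.4 Y3.7
G1 X27.7 Y17.0
M2 ; end

The solid is a regular 6-sided prism (a cylinder approximated with 6 flat sides), circumscribed radius ≈ 14 mm, height ≈ 8.5 mm. Slicing at Δz = 1.1 mm — 8 equal slices spanning the solid's height, so layer i sits at z = i·h/8 — gives 8 non-empty perimeters. Each is a 6-segment closed polygon; G0 lifts to the layer z and rapids to the start vertex, then G1 traces the edges.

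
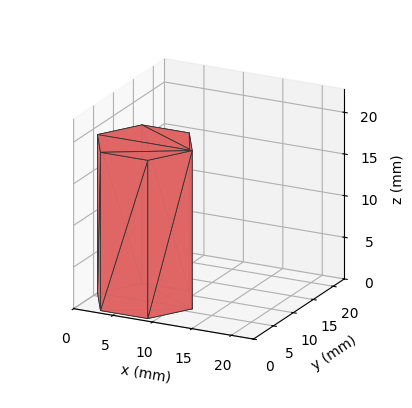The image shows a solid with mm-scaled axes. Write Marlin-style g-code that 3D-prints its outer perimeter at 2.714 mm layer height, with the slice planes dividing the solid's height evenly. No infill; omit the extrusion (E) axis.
Reading the render: the shape is a regular 6-sided prism (a cylinder approximated with 6 flat sides), circumscribed radius ≈ 6 mm, height ≈ 19 mm (dimensions read to the nearest mm from the axis ticks). For the g-code, the solid's height is divided into equal slices at the stated Δz and each level perimeter traced with G1 moves after a G0 lift.

; perimeter-only toolpath
G21 ; units = mm
G90 ; absolute positioning
G28 ; home
; layer 1
G0 Z2.714
G0 X12.000 Y6.000
G1 X9.000 Y11.196
G1 X3.000 Y11.196
G1 X0.000 Y6.000
G1 X3.000 Y0.804
G1 X9.000 Y0.804
G1 X12.000 Y6.000
; layer 2
G0 Z5.429
G0 X12.000 Y6.000
G1 X9.000 Y11.196
G1 X3.000 Y11.196
G1 X0.000 Y6.000
G1 X3.000 Y0.804
G1 X9.000 Y0.804
G1 X12.000 Y6.000
; layer 3
G0 Z8.143
G0 X12.000 Y6.000
G1 X9.000 Y11.196
G1 X3.000 Y11.196
G1 X0.000 Y6.000
G1 X3.000 Y0.804
G1 X9.000 Y0.804
G1 X12.000 Y6.000
; layer 4
G0 Z10.857
G0 X12.000 Y6.000
G1 X9.000 Y11.196
G1 X3.000 Y11.196
G1 X0.000 Y6.000
G1 X3.000 Y0.804
G1 X9.000 Y0.804
G1 X12.000 Y6.000
; layer 5
G0 Z13.571
G0 X12.000 Y6.000
G1 X9.000 Y11.196
G1 X3.000 Y11.196
G1 X0.000 Y6.000
G1 X3.000 Y0.804
G1 X9.000 Y0.804
G1 X12.000 Y6.000
; layer 6
G0 Z16.286
G0 X12.000 Y6.000
G1 X9.000 Y11.196
G1 X3.000 Y11.196
G1 X0.000 Y6.000
G1 X3.000 Y0.804
G1 X9.000 Y0.804
G1 X12.000 Y6.000
; layer 7
G0 Z19.000
G0 X12.000 Y6.000
G1 X9.000 Y11.196
G1 X3.000 Y11.196
G1 X0.000 Y6.000
G1 X3.000 Y0.804
G1 X9.000 Y0.804
G1 X12.000 Y6.000
M2 ; end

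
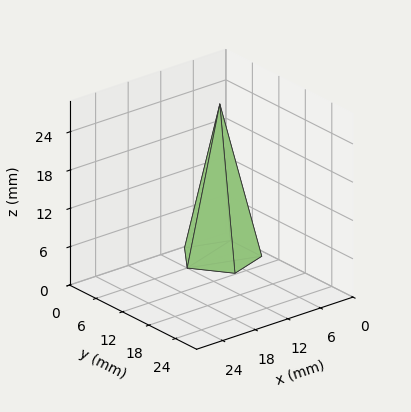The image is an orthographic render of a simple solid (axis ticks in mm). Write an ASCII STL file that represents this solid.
Reading the render: the shape is a regular 5-sided pyramid, base circumscribed radius ≈ 6 mm, apex at z ≈ 24 mm (dimensions read to the nearest mm from the axis ticks). For the STL, each face is triangulated and given an outward normal.

solid part
  facet normal 0.0000 0.0000 -1.0000
    outer loop
      vertex 1.15 9.53 0.00
      vertex 7.85 11.71 0.00
      vertex 12.00 6.00 0.00
    endloop
  endfacet
  facet normal 0.0000 0.0000 -1.0000
    outer loop
      vertex 1.15 2.47 0.00
      vertex 1.15 9.53 0.00
      vertex 12.00 6.00 0.00
    endloop
  endfacet
  facet normal 0.0000 0.0000 -1.0000
    outer loop
      vertex 7.85 0.29 0.00
      vertex 1.15 2.47 0.00
      vertex 12.00 6.00 0.00
    endloop
  endfacet
  facet normal 0.7929 0.5763 0.1982
    outer loop
      vertex 12.00 6.00 0.00
      vertex 7.85 11.71 0.00
      vertex 6.00 6.00 24.00
    endloop
  endfacet
  facet normal -0.3033 0.9320 0.1984
    outer loop
      vertex 7.85 11.71 0.00
      vertex 1.15 9.53 0.00
      vertex 6.00 6.00 24.00
    endloop
  endfacet
  facet normal -0.9802 0.0000 0.1981
    outer loop
      vertex 1.15 9.53 0.00
      vertex 1.15 2.47 0.00
      vertex 6.00 6.00 24.00
    endloop
  endfacet
  facet normal -0.3033 -0.9320 0.1984
    outer loop
      vertex 1.15 2.47 0.00
      vertex 7.85 0.29 0.00
      vertex 6.00 6.00 24.00
    endloop
  endfacet
  facet normal 0.7929 -0.5763 0.1982
    outer loop
      vertex 7.85 0.29 0.00
      vertex 12.00 6.00 0.00
      vertex 6.00 6.00 24.00
    endloop
  endfacet
endsolid part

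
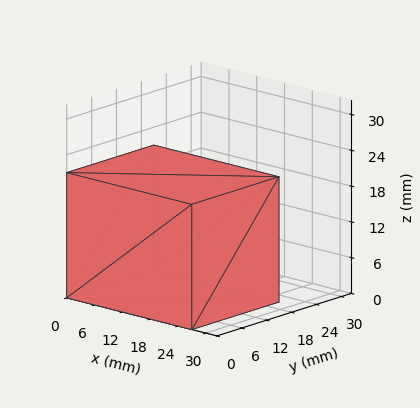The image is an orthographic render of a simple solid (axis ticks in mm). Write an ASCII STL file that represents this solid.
Reading the render: the shape is a rectangular box, roughly 27 × 21 mm footprint and 21 mm tall (dimensions read to the nearest mm from the axis ticks). For the STL, each face is triangulated and given an outward normal.

solid part
  facet normal 0.0000 0.0000 -1.0000
    outer loop
      vertex 27.00 21.00 0.00
      vertex 27.00 0.00 0.00
      vertex 0.00 0.00 0.00
    endloop
  endfacet
  facet normal 0.0000 0.0000 -1.0000
    outer loop
      vertex 0.00 21.00 0.00
      vertex 27.00 21.00 0.00
      vertex 0.00 0.00 0.00
    endloop
  endfacet
  facet normal 0.0000 0.0000 1.0000
    outer loop
      vertex 0.00 0.00 21.00
      vertex 27.00 0.00 21.00
      vertex 27.00 21.00 21.00
    endloop
  endfacet
  facet normal 0.0000 0.0000 1.0000
    outer loop
      vertex 0.00 0.00 21.00
      vertex 27.00 21.00 21.00
      vertex 0.00 21.00 21.00
    endloop
  endfacet
  facet normal 0.0000 -1.0000 0.0000
    outer loop
      vertex 0.00 0.00 0.00
      vertex 27.00 0.00 0.00
      vertex 27.00 0.00 21.00
    endloop
  endfacet
  facet normal 0.0000 -1.0000 0.0000
    outer loop
      vertex 0.00 0.00 0.00
      vertex 27.00 0.00 21.00
      vertex 0.00 0.00 21.00
    endloop
  endfacet
  facet normal 0.0000 1.0000 0.0000
    outer loop
      vertex 27.00 21.00 21.00
      vertex 27.00 21.00 0.00
      vertex 0.00 21.00 0.00
    endloop
  endfacet
  facet normal 0.0000 1.0000 0.0000
    outer loop
      vertex 0.00 21.00 21.00
      vertex 27.00 21.00 21.00
      vertex 0.00 21.00 0.00
    endloop
  endfacet
  facet normal -1.0000 0.0000 0.0000
    outer loop
      vertex 0.00 21.00 21.00
      vertex 0.00 21.00 0.00
      vertex 0.00 0.00 0.00
    endloop
  endfacet
  facet normal -1.0000 0.0000 0.0000
    outer loop
      vertex 0.00 0.00 21.00
      vertex 0.00 21.00 21.00
      vertex 0.00 0.00 0.00
    endloop
  endfacet
  facet normal 1.0000 0.0000 0.0000
    outer loop
      vertex 27.00 0.00 0.00
      vertex 27.00 21.00 0.00
      vertex 27.00 21.00 21.00
    endloop
  endfacet
  facet normal 1.0000 0.0000 0.0000
    outer loop
      vertex 27.00 0.00 0.00
      vertex 27.00 21.00 21.00
      vertex 27.00 0.00 21.00
    endloop
  endfacet
endsolid part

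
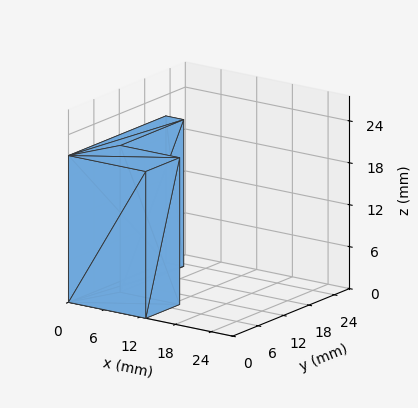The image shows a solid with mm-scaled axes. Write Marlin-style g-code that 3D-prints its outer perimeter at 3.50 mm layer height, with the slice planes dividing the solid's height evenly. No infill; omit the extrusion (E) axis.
Reading the render: the shape is an L-shaped prism: outer 13 × 23 mm, arm thicknesses ≈ 8 mm (horizontal) and 3 mm (vertical), extruded 21 mm in z (dimensions read to the nearest mm from the axis ticks). For the g-code, the solid's height is divided into equal slices at the stated Δz and each level perimeter traced with G1 moves after a G0 lift.

; perimeter-only toolpath
G21 ; units = mm
G90 ; absolute positioning
G28 ; home
; layer 1
G0 Z3.50
G0 X0.00 Y0.00
G1 X13.00 Y0.00
G1 X13.00 Y8.00
G1 X3.00 Y8.00
G1 X3.00 Y23.00
G1 X0.00 Y23.00
G1 X0.00 Y0.00
; layer 2
G0 Z7.00
G0 X0.00 Y0.00
G1 X13.00 Y0.00
G1 X13.00 Y8.00
G1 X3.00 Y8.00
G1 X3.00 Y23.00
G1 X0.00 Y23.00
G1 X0.00 Y0.00
; layer 3
G0 Z10.50
G0 X0.00 Y0.00
G1 X13.00 Y0.00
G1 X13.00 Y8.00
G1 X3.00 Y8.00
G1 X3.00 Y23.00
G1 X0.00 Y23.00
G1 X0.00 Y0.00
; layer 4
G0 Z14.00
G0 X0.00 Y0.00
G1 X13.00 Y0.00
G1 X13.00 Y8.00
G1 X3.00 Y8.00
G1 X3.00 Y23.00
G1 X0.00 Y23.00
G1 X0.00 Y0.00
; layer 5
G0 Z17.50
G0 X0.00 Y0.00
G1 X13.00 Y0.00
G1 X13.00 Y8.00
G1 X3.00 Y8.00
G1 X3.00 Y23.00
G1 X0.00 Y23.00
G1 X0.00 Y0.00
; layer 6
G0 Z21.00
G0 X0.00 Y0.00
G1 X13.00 Y0.00
G1 X13.00 Y8.00
G1 X3.00 Y8.00
G1 X3.00 Y23.00
G1 X0.00 Y23.00
G1 X0.00 Y0.00
M2 ; end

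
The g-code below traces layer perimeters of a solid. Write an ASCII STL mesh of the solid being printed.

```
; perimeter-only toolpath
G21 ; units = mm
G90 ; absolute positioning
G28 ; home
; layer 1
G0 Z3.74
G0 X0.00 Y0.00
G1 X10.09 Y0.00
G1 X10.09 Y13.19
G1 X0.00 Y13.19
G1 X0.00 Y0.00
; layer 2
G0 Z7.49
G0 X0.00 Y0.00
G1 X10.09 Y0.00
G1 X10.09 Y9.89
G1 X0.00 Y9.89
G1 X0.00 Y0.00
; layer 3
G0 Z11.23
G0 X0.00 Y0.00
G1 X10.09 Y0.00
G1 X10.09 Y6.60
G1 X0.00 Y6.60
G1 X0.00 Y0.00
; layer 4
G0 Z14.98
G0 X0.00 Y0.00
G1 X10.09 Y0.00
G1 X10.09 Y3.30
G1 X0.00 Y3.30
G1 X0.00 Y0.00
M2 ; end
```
solid part
  facet normal 0.0000 0.0000 -1.0000
    outer loop
      vertex 10.09 16.49 0.00
      vertex 10.09 0.00 0.00
      vertex 0.00 0.00 0.00
    endloop
  endfacet
  facet normal 0.0000 0.0000 -1.0000
    outer loop
      vertex 0.00 16.49 0.00
      vertex 10.09 16.49 0.00
      vertex 0.00 0.00 0.00
    endloop
  endfacet
  facet normal 0.0000 -1.0000 0.0000
    outer loop
      vertex 0.00 0.00 0.00
      vertex 10.09 0.00 0.00
      vertex 10.09 0.00 18.72
    endloop
  endfacet
  facet normal 0.0000 -1.0000 0.0000
    outer loop
      vertex 0.00 0.00 0.00
      vertex 10.09 0.00 18.72
      vertex 0.00 0.00 18.72
    endloop
  endfacet
  facet normal 0.0000 0.7504 0.6610
    outer loop
      vertex 0.00 0.00 18.72
      vertex 10.09 0.00 18.72
      vertex 10.09 16.49 0.00
    endloop
  endfacet
  facet normal 0.0000 0.7504 0.6610
    outer loop
      vertex 0.00 0.00 18.72
      vertex 10.09 16.49 0.00
      vertex 0.00 16.49 0.00
    endloop
  endfacet
  facet normal -1.0000 0.0000 0.0000
    outer loop
      vertex 0.00 0.00 18.72
      vertex 0.00 16.49 0.00
      vertex 0.00 0.00 0.00
    endloop
  endfacet
  facet normal 1.0000 0.0000 0.0000
    outer loop
      vertex 10.09 0.00 0.00
      vertex 10.09 16.49 0.00
      vertex 10.09 0.00 18.72
    endloop
  endfacet
endsolid part

The G0 Z moves step by Δz≈3.74 mm. The G1 loops shrink linearly with z, so the solid tapers from its base footprint up to z≈18.7. Closing with a flat bottom cap and the tapered top and triangulating gives 8 facets — a wedge (ramp): 10.1 × 16.5 mm base, rising to 18.7 mm along the y=0 edge and sloping linearly to z=0 at y=16.5.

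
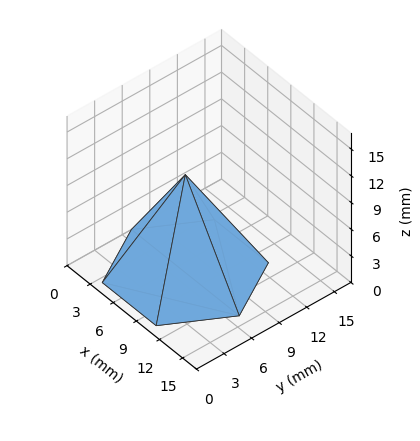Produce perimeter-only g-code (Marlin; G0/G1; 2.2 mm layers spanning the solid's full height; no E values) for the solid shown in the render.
Reading the render: the shape is a regular 6-sided pyramid, base circumscribed radius ≈ 7 mm, apex at z ≈ 11 mm (dimensions read to the nearest mm from the axis ticks). For the g-code, the solid's height is divided into equal slices at the stated Δz and each level perimeter traced with G1 moves after a G0 lift.

; perimeter-only toolpath
G21 ; units = mm
G90 ; absolute positioning
G28 ; home
; layer 1
G0 Z2.2
G0 X12.6 Y7.0
G1 X9.8 Y11.9
G1 X4.2 Y11.9
G1 X1.4 Y7.0
G1 X4.2 Y2.1
G1 X9.8 Y2.1
G1 X12.6 Y7.0
; layer 2
G0 Z4.4
G0 X11.2 Y7.0
G1 X9.1 Y10.7
G1 X4.9 Y10.7
G1 X2.8 Y7.0
G1 X4.9 Y3.3
G1 X9.1 Y3.3
G1 X11.2 Y7.0
; layer 3
G0 Z6.6
G0 X9.8 Y7.0
G1 X8.4 Y9.4
G1 X5.6 Y9.4
G1 X4.2 Y7.0
G1 X5.6 Y4.6
G1 X8.4 Y4.6
G1 X9.8 Y7.0
; layer 4
G0 Z8.8
G0 X8.4 Y7.0
G1 X7.7 Y8.2
G1 X6.3 Y8.2
G1 X5.6 Y7.0
G1 X6.3 Y5.8
G1 X7.7 Y5.8
G1 X8.4 Y7.0
M2 ; end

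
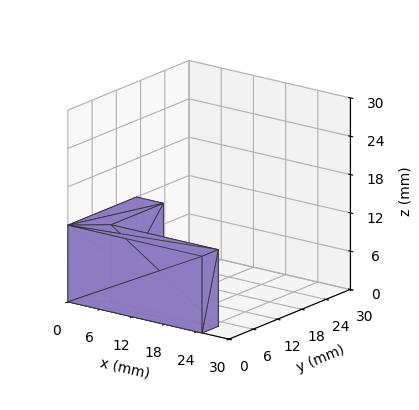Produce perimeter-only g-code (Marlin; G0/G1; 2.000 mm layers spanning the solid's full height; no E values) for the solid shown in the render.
Reading the render: the shape is an L-shaped prism: outer 25 × 17 mm, arm thicknesses ≈ 4 mm (horizontal) and 5 mm (vertical), extruded 12 mm in z (dimensions read to the nearest mm from the axis ticks). For the g-code, the solid's height is divided into equal slices at the stated Δz and each level perimeter traced with G1 moves after a G0 lift.

; perimeter-only toolpath
G21 ; units = mm
G90 ; absolute positioning
G28 ; home
; layer 1
G0 Z2.000
G0 X0.000 Y0.000
G1 X25.000 Y0.000
G1 X25.000 Y4.000
G1 X5.000 Y4.000
G1 X5.000 Y17.000
G1 X0.000 Y17.000
G1 X0.000 Y0.000
; layer 2
G0 Z4.000
G0 X0.000 Y0.000
G1 X25.000 Y0.000
G1 X25.000 Y4.000
G1 X5.000 Y4.000
G1 X5.000 Y17.000
G1 X0.000 Y17.000
G1 X0.000 Y0.000
; layer 3
G0 Z6.000
G0 X0.000 Y0.000
G1 X25.000 Y0.000
G1 X25.000 Y4.000
G1 X5.000 Y4.000
G1 X5.000 Y17.000
G1 X0.000 Y17.000
G1 X0.000 Y0.000
; layer 4
G0 Z8.000
G0 X0.000 Y0.000
G1 X25.000 Y0.000
G1 X25.000 Y4.000
G1 X5.000 Y4.000
G1 X5.000 Y17.000
G1 X0.000 Y17.000
G1 X0.000 Y0.000
; layer 5
G0 Z10.000
G0 X0.000 Y0.000
G1 X25.000 Y0.000
G1 X25.000 Y4.000
G1 X5.000 Y4.000
G1 X5.000 Y17.000
G1 X0.000 Y17.000
G1 X0.000 Y0.000
; layer 6
G0 Z12.000
G0 X0.000 Y0.000
G1 X25.000 Y0.000
G1 X25.000 Y4.000
G1 X5.000 Y4.000
G1 X5.000 Y17.000
G1 X0.000 Y17.000
G1 X0.000 Y0.000
M2 ; end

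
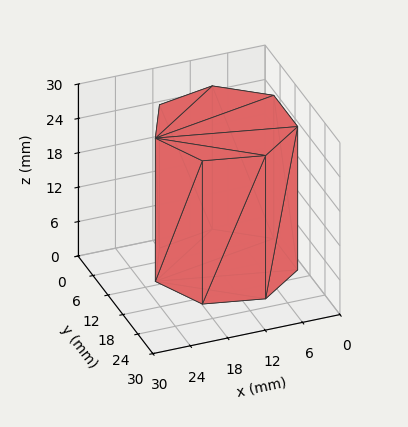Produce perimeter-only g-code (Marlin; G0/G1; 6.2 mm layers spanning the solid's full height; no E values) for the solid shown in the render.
Reading the render: the shape is a regular 7-sided prism (a cylinder approximated with 7 flat sides), circumscribed radius ≈ 11 mm, height ≈ 25 mm (dimensions read to the nearest mm from the axis ticks). For the g-code, the solid's height is divided into equal slices at the stated Δz and each level perimeter traced with G1 moves after a G0 lift.

; perimeter-only toolpath
G21 ; units = mm
G90 ; absolute positioning
G28 ; home
; layer 1
G0 Z6.2
G0 X22.0 Y11.0
G1 X17.9 Y19.6
G1 X8.6 Y21.7
G1 X1.1 Y15.8
G1 X1.1 Y6.2
G1 X8.6 Y0.3
G1 X17.9 Y2.4
G1 X22.0 Y11.0
; layer 2
G0 Z12.5
G0 X22.0 Y11.0
G1 X17.9 Y19.6
G1 X8.6 Y21.7
G1 X1.1 Y15.8
G1 X1.1 Y6.2
G1 X8.6 Y0.3
G1 X17.9 Y2.4
G1 X22.0 Y11.0
; layer 3
G0 Z18.8
G0 X22.0 Y11.0
G1 X17.9 Y19.6
G1 X8.6 Y21.7
G1 X1.1 Y15.8
G1 X1.1 Y6.2
G1 X8.6 Y0.3
G1 X17.9 Y2.4
G1 X22.0 Y11.0
; layer 4
G0 Z25.0
G0 X22.0 Y11.0
G1 X17.9 Y19.6
G1 X8.6 Y21.7
G1 X1.1 Y15.8
G1 X1.1 Y6.2
G1 X8.6 Y0.3
G1 X17.9 Y2.4
G1 X22.0 Y11.0
M2 ; end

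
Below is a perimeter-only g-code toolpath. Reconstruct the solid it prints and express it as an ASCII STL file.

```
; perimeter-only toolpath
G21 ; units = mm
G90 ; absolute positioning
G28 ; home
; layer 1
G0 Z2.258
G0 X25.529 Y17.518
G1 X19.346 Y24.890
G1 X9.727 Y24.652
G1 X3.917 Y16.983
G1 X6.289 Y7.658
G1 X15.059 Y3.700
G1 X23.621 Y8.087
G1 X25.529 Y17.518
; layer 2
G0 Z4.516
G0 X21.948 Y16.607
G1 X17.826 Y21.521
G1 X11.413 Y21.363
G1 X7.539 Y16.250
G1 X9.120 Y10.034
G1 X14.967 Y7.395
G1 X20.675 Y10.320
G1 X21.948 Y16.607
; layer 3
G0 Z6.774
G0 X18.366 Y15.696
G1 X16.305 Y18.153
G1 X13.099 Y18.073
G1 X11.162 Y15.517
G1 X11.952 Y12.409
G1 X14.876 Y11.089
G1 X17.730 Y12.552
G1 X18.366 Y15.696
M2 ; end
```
solid part
  facet normal 0.0000 0.0000 -1.0000
    outer loop
      vertex 8.042 27.941 0.000
      vertex 20.867 28.259 0.000
      vertex 29.111 18.430 0.000
    endloop
  endfacet
  facet normal 0.0000 0.0000 -1.0000
    outer loop
      vertex 0.294 17.716 0.000
      vertex 8.042 27.941 0.000
      vertex 29.111 18.430 0.000
    endloop
  endfacet
  facet normal 0.0000 0.0000 -1.0000
    outer loop
      vertex 3.457 5.283 0.000
      vertex 0.294 17.716 0.000
      vertex 29.111 18.430 0.000
    endloop
  endfacet
  facet normal 0.0000 0.0000 -1.0000
    outer loop
      vertex 15.150 0.005 0.000
      vertex 3.457 5.283 0.000
      vertex 29.111 18.430 0.000
    endloop
  endfacet
  facet normal 0.0000 0.0000 -1.0000
    outer loop
      vertex 26.567 5.855 0.000
      vertex 15.150 0.005 0.000
      vertex 29.111 18.430 0.000
    endloop
  endfacet
  facet normal 0.4300 0.3607 0.8277
    outer loop
      vertex 29.111 18.430 0.000
      vertex 20.867 28.259 0.000
      vertex 14.784 14.784 9.032
    endloop
  endfacet
  facet normal -0.0139 0.5610 0.8277
    outer loop
      vertex 20.867 28.259 0.000
      vertex 8.042 27.941 0.000
      vertex 14.784 14.784 9.032
    endloop
  endfacet
  facet normal -0.4473 0.3390 0.8277
    outer loop
      vertex 8.042 27.941 0.000
      vertex 0.294 17.716 0.000
      vertex 14.784 14.784 9.032
    endloop
  endfacet
  facet normal -0.5439 -0.1384 0.8277
    outer loop
      vertex 0.294 17.716 0.000
      vertex 3.457 5.283 0.000
      vertex 14.784 14.784 9.032
    endloop
  endfacet
  facet normal -0.2309 -0.5115 0.8277
    outer loop
      vertex 3.457 5.283 0.000
      vertex 15.150 0.005 0.000
      vertex 14.784 14.784 9.032
    endloop
  endfacet
  facet normal 0.2559 -0.4995 0.8277
    outer loop
      vertex 15.150 0.005 0.000
      vertex 26.567 5.855 0.000
      vertex 14.784 14.784 9.032
    endloop
  endfacet
  facet normal 0.5501 -0.1113 0.8277
    outer loop
      vertex 26.567 5.855 0.000
      vertex 29.111 18.430 0.000
      vertex 14.784 14.784 9.032
    endloop
  endfacet
endsolid part

The G0 Z moves step by Δz≈2.258 mm. The G1 loops shrink linearly with z, so the solid tapers from its base footprint up to z≈9.03. Closing with a flat bottom cap and the tapered top and triangulating gives 12 facets — a regular 7-sided pyramid, base circumscribed radius ≈ 14.8 mm, apex at z ≈ 9.03 mm.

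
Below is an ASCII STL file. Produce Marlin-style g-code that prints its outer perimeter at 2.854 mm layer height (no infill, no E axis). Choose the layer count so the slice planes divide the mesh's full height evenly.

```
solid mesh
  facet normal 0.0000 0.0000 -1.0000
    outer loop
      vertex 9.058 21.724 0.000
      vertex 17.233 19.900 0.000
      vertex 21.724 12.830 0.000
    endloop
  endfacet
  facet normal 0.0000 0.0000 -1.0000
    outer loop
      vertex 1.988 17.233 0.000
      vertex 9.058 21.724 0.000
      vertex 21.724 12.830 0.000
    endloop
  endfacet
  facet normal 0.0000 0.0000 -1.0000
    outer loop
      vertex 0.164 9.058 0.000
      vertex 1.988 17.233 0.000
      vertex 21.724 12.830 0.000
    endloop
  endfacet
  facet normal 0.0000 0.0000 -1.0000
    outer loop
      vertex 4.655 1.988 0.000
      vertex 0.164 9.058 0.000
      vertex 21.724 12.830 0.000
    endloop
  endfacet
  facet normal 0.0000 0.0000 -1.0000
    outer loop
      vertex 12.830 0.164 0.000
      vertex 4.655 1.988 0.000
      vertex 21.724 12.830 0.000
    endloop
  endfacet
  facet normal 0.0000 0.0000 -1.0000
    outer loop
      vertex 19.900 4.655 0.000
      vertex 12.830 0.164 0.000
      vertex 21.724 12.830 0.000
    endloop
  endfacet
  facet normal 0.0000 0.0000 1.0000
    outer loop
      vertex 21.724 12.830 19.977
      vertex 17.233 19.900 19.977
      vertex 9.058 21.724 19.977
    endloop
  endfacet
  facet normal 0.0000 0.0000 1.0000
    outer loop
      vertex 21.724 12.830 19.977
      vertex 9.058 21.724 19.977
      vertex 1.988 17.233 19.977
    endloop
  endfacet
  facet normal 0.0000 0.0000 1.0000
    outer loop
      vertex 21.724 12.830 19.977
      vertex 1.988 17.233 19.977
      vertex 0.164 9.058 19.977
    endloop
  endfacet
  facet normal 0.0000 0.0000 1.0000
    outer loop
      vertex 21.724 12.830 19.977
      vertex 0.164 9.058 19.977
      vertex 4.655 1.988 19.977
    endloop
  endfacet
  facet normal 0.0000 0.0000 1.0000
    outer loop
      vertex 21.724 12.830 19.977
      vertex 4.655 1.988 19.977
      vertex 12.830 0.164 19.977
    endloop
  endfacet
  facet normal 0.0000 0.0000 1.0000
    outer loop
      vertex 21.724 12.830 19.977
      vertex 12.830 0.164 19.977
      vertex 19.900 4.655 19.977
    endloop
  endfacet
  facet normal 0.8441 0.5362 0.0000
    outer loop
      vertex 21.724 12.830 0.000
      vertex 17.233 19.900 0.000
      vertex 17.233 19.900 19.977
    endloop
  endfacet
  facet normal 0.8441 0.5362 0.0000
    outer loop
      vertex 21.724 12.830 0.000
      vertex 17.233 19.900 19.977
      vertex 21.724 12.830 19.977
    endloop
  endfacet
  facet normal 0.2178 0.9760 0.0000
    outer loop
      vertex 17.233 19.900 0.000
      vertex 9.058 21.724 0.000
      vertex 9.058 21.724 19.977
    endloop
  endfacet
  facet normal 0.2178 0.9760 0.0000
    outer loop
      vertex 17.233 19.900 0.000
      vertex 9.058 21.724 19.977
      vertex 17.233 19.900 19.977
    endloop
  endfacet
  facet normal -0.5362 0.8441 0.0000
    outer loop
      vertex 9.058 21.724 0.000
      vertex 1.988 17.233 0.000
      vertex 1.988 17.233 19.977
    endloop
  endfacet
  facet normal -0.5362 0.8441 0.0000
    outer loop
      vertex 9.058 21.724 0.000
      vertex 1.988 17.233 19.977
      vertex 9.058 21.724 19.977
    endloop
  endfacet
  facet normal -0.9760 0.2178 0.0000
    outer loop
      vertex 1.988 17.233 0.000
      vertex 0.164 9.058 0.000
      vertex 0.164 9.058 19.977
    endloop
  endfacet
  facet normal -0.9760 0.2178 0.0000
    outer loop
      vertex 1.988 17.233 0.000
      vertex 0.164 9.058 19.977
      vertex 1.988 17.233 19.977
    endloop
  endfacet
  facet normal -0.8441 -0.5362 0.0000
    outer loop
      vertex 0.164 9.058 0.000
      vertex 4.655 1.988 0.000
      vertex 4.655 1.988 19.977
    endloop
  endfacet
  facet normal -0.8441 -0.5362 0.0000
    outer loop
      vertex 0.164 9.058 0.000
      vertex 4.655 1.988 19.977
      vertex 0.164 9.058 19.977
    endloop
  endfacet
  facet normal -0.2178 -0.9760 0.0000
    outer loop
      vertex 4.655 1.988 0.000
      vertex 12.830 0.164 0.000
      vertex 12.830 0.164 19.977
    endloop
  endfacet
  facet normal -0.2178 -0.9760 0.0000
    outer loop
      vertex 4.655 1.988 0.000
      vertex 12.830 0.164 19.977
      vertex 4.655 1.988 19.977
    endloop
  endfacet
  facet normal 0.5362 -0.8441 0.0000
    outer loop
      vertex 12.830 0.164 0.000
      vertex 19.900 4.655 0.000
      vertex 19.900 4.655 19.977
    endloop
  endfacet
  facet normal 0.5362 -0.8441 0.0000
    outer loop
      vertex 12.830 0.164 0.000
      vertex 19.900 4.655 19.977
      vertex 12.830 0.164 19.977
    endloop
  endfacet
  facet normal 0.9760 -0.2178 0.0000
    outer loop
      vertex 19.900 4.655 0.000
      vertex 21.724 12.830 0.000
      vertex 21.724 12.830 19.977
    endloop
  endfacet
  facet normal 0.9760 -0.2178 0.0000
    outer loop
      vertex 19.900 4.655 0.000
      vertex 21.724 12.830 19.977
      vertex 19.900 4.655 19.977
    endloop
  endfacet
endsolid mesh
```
; perimeter-only toolpath
G21 ; units = mm
G90 ; absolute positioning
G28 ; home
; layer 1
G0 Z2.854
G0 X21.724 Y12.830
G1 X17.233 Y19.900
G1 X9.058 Y21.724
G1 X1.988 Y17.233
G1 X0.164 Y9.058
G1 X4.655 Y1.988
G1 X12.830 Y0.164
G1 X19.900 Y4.655
G1 X21.724 Y12.830
; layer 2
G0 Z5.708
G0 X21.724 Y12.830
G1 X17.233 Y19.900
G1 X9.058 Y21.724
G1 X1.988 Y17.233
G1 X0.164 Y9.058
G1 X4.655 Y1.988
G1 X12.830 Y0.164
G1 X19.900 Y4.655
G1 X21.724 Y12.830
; layer 3
G0 Z8.562
G0 X21.724 Y12.830
G1 X17.233 Y19.900
G1 X9.058 Y21.724
G1 X1.988 Y17.233
G1 X0.164 Y9.058
G1 X4.655 Y1.988
G1 X12.830 Y0.164
G1 X19.900 Y4.655
G1 X21.724 Y12.830
; layer 4
G0 Z11.415
G0 X21.724 Y12.830
G1 X17.233 Y19.900
G1 X9.058 Y21.724
G1 X1.988 Y17.233
G1 X0.164 Y9.058
G1 X4.655 Y1.988
G1 X12.830 Y0.164
G1 X19.900 Y4.655
G1 X21.724 Y12.830
; layer 5
G0 Z14.269
G0 X21.724 Y12.830
G1 X17.233 Y19.900
G1 X9.058 Y21.724
G1 X1.988 Y17.233
G1 X0.164 Y9.058
G1 X4.655 Y1.988
G1 X12.830 Y0.164
G1 X19.900 Y4.655
G1 X21.724 Y12.830
; layer 6
G0 Z17.123
G0 X21.724 Y12.830
G1 X17.233 Y19.900
G1 X9.058 Y21.724
G1 X1.988 Y17.233
G1 X0.164 Y9.058
G1 X4.655 Y1.988
G1 X12.830 Y0.164
G1 X19.900 Y4.655
G1 X21.724 Y12.830
; layer 7
G0 Z19.977
G0 X21.724 Y12.830
G1 X17.233 Y19.900
G1 X9.058 Y21.724
G1 X1.988 Y17.233
G1 X0.164 Y9.058
G1 X4.655 Y1.988
G1 X12.830 Y0.164
G1 X19.900 Y4.655
G1 X21.724 Y12.830
M2 ; end

The solid is a regular 8-sided prism (a cylinder approximated with 8 flat sides), circumscribed radius ≈ 10.9 mm, height ≈ 20 mm. Slicing at Δz = 2.854 mm — 7 equal slices spanning the solid's height, so layer i sits at z = i·h/7 — gives 7 non-empty perimeters. Each is a 8-segment closed polygon; G0 lifts to the layer z and rapids to the start vertex, then G1 traces the edges.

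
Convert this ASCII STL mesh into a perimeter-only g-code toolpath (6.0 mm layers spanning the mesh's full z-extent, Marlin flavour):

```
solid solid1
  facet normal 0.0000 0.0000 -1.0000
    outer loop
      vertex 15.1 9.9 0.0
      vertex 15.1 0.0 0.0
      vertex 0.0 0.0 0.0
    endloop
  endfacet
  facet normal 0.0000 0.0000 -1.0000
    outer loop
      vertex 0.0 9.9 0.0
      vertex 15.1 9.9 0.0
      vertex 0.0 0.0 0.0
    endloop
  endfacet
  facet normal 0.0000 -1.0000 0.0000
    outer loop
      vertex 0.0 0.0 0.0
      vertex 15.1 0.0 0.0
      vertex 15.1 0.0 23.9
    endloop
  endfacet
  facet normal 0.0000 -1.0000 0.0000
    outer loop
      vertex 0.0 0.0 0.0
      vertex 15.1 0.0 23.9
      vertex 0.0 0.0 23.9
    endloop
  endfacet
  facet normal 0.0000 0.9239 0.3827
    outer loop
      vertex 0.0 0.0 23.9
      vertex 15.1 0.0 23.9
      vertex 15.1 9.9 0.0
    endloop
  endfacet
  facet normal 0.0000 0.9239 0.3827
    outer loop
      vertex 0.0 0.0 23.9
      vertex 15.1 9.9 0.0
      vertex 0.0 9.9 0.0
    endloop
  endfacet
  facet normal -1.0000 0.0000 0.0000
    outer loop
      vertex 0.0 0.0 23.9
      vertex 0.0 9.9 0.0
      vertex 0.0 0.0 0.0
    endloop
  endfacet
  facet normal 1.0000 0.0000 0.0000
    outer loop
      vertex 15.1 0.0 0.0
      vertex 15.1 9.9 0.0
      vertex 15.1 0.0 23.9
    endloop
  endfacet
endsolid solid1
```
; perimeter-only toolpath
G21 ; units = mm
G90 ; absolute positioning
G28 ; home
; layer 1
G0 Z6.0
G0 X0.0 Y0.0
G1 X15.1 Y0.0
G1 X15.1 Y7.4
G1 X0.0 Y7.4
G1 X0.0 Y0.0
; layer 2
G0 Z11.9
G0 X0.0 Y0.0
G1 X15.1 Y0.0
G1 X15.1 Y5.0
G1 X0.0 Y5.0
G1 X0.0 Y0.0
; layer 3
G0 Z17.9
G0 X0.0 Y0.0
G1 X15.1 Y0.0
G1 X15.1 Y2.5
G1 X0.0 Y2.5
G1 X0.0 Y0.0
M2 ; end

The solid is a wedge (ramp): 15.1 × 9.9 mm base, rising to 23.9 mm along the y=0 edge and sloping linearly to z=0 at y=9.9. Slicing at Δz = 6.0 mm — 4 equal slices spanning the solid's height, so layer i sits at z = i·h/4 — gives 3 non-empty perimeters. Each is a 4-segment closed polygon; G0 lifts to the layer z and rapids to the start vertex, then G1 traces the edges. The cross-section shrinks linearly with z (the slice at the apex is degenerate and omitted).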